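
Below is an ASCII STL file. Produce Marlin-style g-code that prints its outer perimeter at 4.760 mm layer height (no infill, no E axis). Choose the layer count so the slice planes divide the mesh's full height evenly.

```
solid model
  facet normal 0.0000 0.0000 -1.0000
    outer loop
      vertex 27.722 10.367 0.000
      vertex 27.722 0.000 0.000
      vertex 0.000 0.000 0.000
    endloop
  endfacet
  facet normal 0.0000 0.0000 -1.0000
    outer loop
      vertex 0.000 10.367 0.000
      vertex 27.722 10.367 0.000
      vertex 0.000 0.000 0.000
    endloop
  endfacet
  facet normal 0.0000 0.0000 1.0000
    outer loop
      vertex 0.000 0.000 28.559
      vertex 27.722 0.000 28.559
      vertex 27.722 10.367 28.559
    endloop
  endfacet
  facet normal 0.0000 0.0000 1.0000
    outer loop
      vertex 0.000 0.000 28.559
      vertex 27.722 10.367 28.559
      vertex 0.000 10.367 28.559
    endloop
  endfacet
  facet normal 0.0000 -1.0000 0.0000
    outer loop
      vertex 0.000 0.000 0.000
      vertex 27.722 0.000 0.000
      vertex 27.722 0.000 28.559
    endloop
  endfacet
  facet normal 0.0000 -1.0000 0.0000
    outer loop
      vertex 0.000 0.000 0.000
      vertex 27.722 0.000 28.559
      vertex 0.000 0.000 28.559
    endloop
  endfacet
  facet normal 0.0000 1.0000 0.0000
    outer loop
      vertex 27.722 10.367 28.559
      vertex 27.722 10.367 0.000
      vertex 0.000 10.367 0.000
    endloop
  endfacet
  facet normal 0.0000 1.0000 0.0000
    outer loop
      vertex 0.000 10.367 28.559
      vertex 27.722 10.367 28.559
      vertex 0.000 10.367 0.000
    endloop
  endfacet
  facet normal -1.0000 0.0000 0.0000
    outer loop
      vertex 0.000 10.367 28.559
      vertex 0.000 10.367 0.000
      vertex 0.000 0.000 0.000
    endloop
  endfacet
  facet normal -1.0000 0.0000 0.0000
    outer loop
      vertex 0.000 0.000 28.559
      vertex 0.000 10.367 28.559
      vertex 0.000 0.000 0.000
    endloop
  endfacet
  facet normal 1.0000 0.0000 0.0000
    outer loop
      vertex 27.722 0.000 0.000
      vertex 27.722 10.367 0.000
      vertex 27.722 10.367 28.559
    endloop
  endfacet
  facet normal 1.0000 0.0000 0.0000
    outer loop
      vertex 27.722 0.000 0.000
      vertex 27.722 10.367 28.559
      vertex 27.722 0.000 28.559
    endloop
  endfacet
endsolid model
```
; perimeter-only toolpath
G21 ; units = mm
G90 ; absolute positioning
G28 ; home
; layer 1
G0 Z4.760
G0 X0.000 Y0.000
G1 X27.722 Y0.000
G1 X27.722 Y10.367
G1 X0.000 Y10.367
G1 X0.000 Y0.000
; layer 2
G0 Z9.520
G0 X0.000 Y0.000
G1 X27.722 Y0.000
G1 X27.722 Y10.367
G1 X0.000 Y10.367
G1 X0.000 Y0.000
; layer 3
G0 Z14.280
G0 X0.000 Y0.000
G1 X27.722 Y0.000
G1 X27.722 Y10.367
G1 X0.000 Y10.367
G1 X0.000 Y0.000
; layer 4
G0 Z19.039
G0 X0.000 Y0.000
G1 X27.722 Y0.000
G1 X27.722 Y10.367
G1 X0.000 Y10.367
G1 X0.000 Y0.000
; layer 5
G0 Z23.799
G0 X0.000 Y0.000
G1 X27.722 Y0.000
G1 X27.722 Y10.367
G1 X0.000 Y10.367
G1 X0.000 Y0.000
; layer 6
G0 Z28.559
G0 X0.000 Y0.000
G1 X27.722 Y0.000
G1 X27.722 Y10.367
G1 X0.000 Y10.367
G1 X0.000 Y0.000
M2 ; end

The solid is a rectangular box, roughly 27.7 × 10.4 mm footprint and 28.6 mm tall. Slicing at Δz = 4.760 mm — 6 equal slices spanning the solid's height, so layer i sits at z = i·h/6 — gives 6 non-empty perimeters. Each is a 4-segment closed polygon; G0 lifts to the layer z and rapids to the start vertex, then G1 traces the edges.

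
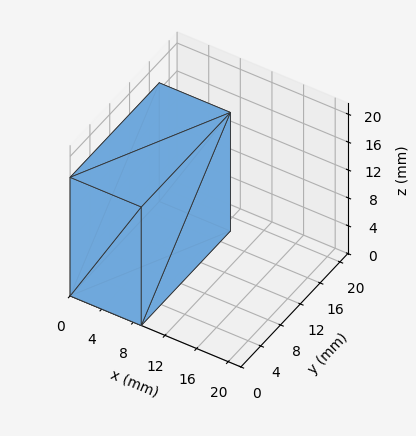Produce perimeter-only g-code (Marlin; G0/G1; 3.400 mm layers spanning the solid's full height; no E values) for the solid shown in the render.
Reading the render: the shape is a rectangular box, roughly 9 × 18 mm footprint and 17 mm tall (dimensions read to the nearest mm from the axis ticks). For the g-code, the solid's height is divided into equal slices at the stated Δz and each level perimeter traced with G1 moves after a G0 lift.

; perimeter-only toolpath
G21 ; units = mm
G90 ; absolute positioning
G28 ; home
; layer 1
G0 Z3.400
G0 X0.000 Y0.000
G1 X9.000 Y0.000
G1 X9.000 Y18.000
G1 X0.000 Y18.000
G1 X0.000 Y0.000
; layer 2
G0 Z6.800
G0 X0.000 Y0.000
G1 X9.000 Y0.000
G1 X9.000 Y18.000
G1 X0.000 Y18.000
G1 X0.000 Y0.000
; layer 3
G0 Z10.200
G0 X0.000 Y0.000
G1 X9.000 Y0.000
G1 X9.000 Y18.000
G1 X0.000 Y18.000
G1 X0.000 Y0.000
; layer 4
G0 Z13.600
G0 X0.000 Y0.000
G1 X9.000 Y0.000
G1 X9.000 Y18.000
G1 X0.000 Y18.000
G1 X0.000 Y0.000
; layer 5
G0 Z17.000
G0 X0.000 Y0.000
G1 X9.000 Y0.000
G1 X9.000 Y18.000
G1 X0.000 Y18.000
G1 X0.000 Y0.000
M2 ; end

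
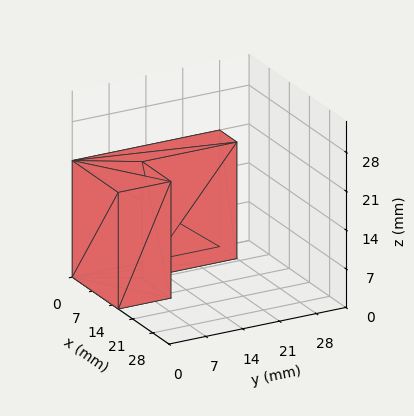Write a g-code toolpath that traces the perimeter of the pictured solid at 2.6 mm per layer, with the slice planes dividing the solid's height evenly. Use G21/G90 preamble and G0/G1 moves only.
Reading the render: the shape is an L-shaped prism: outer 16 × 28 mm, arm thicknesses ≈ 10 mm (horizontal) and 6 mm (vertical), extruded 21 mm in z (dimensions read to the nearest mm from the axis ticks). For the g-code, the solid's height is divided into equal slices at the stated Δz and each level perimeter traced with G1 moves after a G0 lift.

; perimeter-only toolpath
G21 ; units = mm
G90 ; absolute positioning
G28 ; home
; layer 1
G0 Z2.6
G0 X0.0 Y0.0
G1 X16.0 Y0.0
G1 X16.0 Y10.0
G1 X6.0 Y10.0
G1 X6.0 Y28.0
G1 X0.0 Y28.0
G1 X0.0 Y0.0
; layer 2
G0 Z5.2
G0 X0.0 Y0.0
G1 X16.0 Y0.0
G1 X16.0 Y10.0
G1 X6.0 Y10.0
G1 X6.0 Y28.0
G1 X0.0 Y28.0
G1 X0.0 Y0.0
; layer 3
G0 Z7.9
G0 X0.0 Y0.0
G1 X16.0 Y0.0
G1 X16.0 Y10.0
G1 X6.0 Y10.0
G1 X6.0 Y28.0
G1 X0.0 Y28.0
G1 X0.0 Y0.0
; layer 4
G0 Z10.5
G0 X0.0 Y0.0
G1 X16.0 Y0.0
G1 X16.0 Y10.0
G1 X6.0 Y10.0
G1 X6.0 Y28.0
G1 X0.0 Y28.0
G1 X0.0 Y0.0
; layer 5
G0 Z13.1
G0 X0.0 Y0.0
G1 X16.0 Y0.0
G1 X16.0 Y10.0
G1 X6.0 Y10.0
G1 X6.0 Y28.0
G1 X0.0 Y28.0
G1 X0.0 Y0.0
; layer 6
G0 Z15.8
G0 X0.0 Y0.0
G1 X16.0 Y0.0
G1 X16.0 Y10.0
G1 X6.0 Y10.0
G1 X6.0 Y28.0
G1 X0.0 Y28.0
G1 X0.0 Y0.0
; layer 7
G0 Z18.4
G0 X0.0 Y0.0
G1 X16.0 Y0.0
G1 X16.0 Y10.0
G1 X6.0 Y10.0
G1 X6.0 Y28.0
G1 X0.0 Y28.0
G1 X0.0 Y0.0
; layer 8
G0 Z21.0
G0 X0.0 Y0.0
G1 X16.0 Y0.0
G1 X16.0 Y10.0
G1 X6.0 Y10.0
G1 X6.0 Y28.0
G1 X0.0 Y28.0
G1 X0.0 Y0.0
M2 ; end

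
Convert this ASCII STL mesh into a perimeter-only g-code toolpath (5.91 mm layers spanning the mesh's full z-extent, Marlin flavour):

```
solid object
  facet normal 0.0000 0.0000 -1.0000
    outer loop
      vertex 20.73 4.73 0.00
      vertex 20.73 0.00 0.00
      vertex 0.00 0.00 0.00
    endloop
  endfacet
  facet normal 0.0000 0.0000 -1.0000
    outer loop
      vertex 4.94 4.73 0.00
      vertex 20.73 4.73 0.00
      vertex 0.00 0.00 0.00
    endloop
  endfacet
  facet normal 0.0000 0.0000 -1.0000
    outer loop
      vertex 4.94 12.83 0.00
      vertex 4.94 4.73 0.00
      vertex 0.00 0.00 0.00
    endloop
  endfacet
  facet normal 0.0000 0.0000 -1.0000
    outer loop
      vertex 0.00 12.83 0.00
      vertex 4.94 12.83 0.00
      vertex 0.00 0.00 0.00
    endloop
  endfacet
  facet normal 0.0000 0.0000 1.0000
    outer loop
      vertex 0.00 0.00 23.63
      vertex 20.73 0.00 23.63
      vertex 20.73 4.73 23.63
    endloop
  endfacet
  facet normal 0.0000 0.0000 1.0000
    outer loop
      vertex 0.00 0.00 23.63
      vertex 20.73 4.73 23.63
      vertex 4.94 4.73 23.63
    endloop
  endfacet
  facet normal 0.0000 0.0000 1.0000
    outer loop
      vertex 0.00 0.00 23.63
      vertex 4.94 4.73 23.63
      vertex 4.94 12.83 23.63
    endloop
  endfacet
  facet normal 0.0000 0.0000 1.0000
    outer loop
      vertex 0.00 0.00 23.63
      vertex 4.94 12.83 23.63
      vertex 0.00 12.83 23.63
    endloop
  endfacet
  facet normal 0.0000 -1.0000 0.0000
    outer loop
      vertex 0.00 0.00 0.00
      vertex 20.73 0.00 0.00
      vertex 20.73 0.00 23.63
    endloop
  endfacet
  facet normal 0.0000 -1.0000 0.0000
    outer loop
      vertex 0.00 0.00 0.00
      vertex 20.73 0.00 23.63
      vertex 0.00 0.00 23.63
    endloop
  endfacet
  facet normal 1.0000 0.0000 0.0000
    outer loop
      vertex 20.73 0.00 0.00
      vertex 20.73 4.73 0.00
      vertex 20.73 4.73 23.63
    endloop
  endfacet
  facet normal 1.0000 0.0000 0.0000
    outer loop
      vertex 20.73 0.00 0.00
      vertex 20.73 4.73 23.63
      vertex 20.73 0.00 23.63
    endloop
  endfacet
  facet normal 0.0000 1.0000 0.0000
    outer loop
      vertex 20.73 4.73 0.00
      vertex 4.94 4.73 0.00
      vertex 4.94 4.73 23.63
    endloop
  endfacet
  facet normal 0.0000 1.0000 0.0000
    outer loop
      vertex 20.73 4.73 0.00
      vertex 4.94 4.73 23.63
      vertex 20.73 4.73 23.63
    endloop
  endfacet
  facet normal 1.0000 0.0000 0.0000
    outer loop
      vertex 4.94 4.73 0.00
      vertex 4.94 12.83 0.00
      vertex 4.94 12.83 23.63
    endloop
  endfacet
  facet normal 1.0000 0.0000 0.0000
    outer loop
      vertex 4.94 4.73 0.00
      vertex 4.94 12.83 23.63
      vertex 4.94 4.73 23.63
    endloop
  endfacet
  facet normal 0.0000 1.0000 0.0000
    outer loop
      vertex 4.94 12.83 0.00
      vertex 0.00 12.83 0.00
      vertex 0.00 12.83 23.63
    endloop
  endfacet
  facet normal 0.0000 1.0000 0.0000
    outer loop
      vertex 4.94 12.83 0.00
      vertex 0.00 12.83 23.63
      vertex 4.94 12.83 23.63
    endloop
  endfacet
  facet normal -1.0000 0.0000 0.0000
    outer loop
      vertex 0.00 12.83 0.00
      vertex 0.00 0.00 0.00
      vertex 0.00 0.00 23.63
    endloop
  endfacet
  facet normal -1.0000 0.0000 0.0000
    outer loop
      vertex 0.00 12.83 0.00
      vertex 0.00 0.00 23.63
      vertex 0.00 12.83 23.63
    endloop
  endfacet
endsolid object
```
; perimeter-only toolpath
G21 ; units = mm
G90 ; absolute positioning
G28 ; home
; layer 1
G0 Z5.91
G0 X0.00 Y0.00
G1 X20.73 Y0.00
G1 X20.73 Y4.73
G1 X4.94 Y4.73
G1 X4.94 Y12.83
G1 X0.00 Y12.83
G1 X0.00 Y0.00
; layer 2
G0 Z11.81
G0 X0.00 Y0.00
G1 X20.73 Y0.00
G1 X20.73 Y4.73
G1 X4.94 Y4.73
G1 X4.94 Y12.83
G1 X0.00 Y12.83
G1 X0.00 Y0.00
; layer 3
G0 Z17.72
G0 X0.00 Y0.00
G1 X20.73 Y0.00
G1 X20.73 Y4.73
G1 X4.94 Y4.73
G1 X4.94 Y12.83
G1 X0.00 Y12.83
G1 X0.00 Y0.00
; layer 4
G0 Z23.63
G0 X0.00 Y0.00
G1 X20.73 Y0.00
G1 X20.73 Y4.73
G1 X4.94 Y4.73
G1 X4.94 Y12.83
G1 X0.00 Y12.83
G1 X0.00 Y0.00
M2 ; end

The solid is an L-shaped prism: outer 20.7 × 12.8 mm, arm thicknesses ≈ 4.73 mm (horizontal) and 4.94 mm (vertical), extruded 23.6 mm in z. Slicing at Δz = 5.91 mm — 4 equal slices spanning the solid's height, so layer i sits at z = i·h/4 — gives 4 non-empty perimeters. Each is a 6-segment closed polygon; G0 lifts to the layer z and rapids to the start vertex, then G1 traces the edges.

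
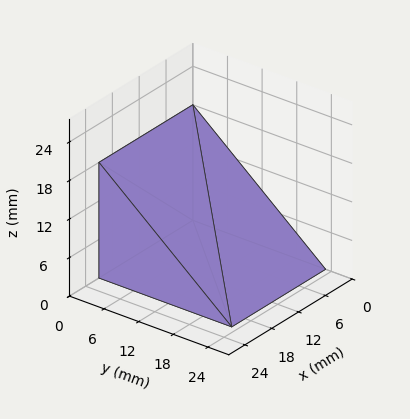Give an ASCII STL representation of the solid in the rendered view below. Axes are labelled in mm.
Reading the render: the shape is a wedge (ramp): 21 × 23 mm base, rising to 18 mm along the y=0 edge and sloping linearly to z=0 at y=23 (dimensions read to the nearest mm from the axis ticks). For the STL, each face is triangulated and given an outward normal.

solid part
  facet normal 0.0000 0.0000 -1.0000
    outer loop
      vertex 21.0 23.0 0.0
      vertex 21.0 0.0 0.0
      vertex 0.0 0.0 0.0
    endloop
  endfacet
  facet normal 0.0000 0.0000 -1.0000
    outer loop
      vertex 0.0 23.0 0.0
      vertex 21.0 23.0 0.0
      vertex 0.0 0.0 0.0
    endloop
  endfacet
  facet normal 0.0000 -1.0000 0.0000
    outer loop
      vertex 0.0 0.0 0.0
      vertex 21.0 0.0 0.0
      vertex 21.0 0.0 18.0
    endloop
  endfacet
  facet normal 0.0000 -1.0000 0.0000
    outer loop
      vertex 0.0 0.0 0.0
      vertex 21.0 0.0 18.0
      vertex 0.0 0.0 18.0
    endloop
  endfacet
  facet normal 0.0000 0.6163 0.7875
    outer loop
      vertex 0.0 0.0 18.0
      vertex 21.0 0.0 18.0
      vertex 21.0 23.0 0.0
    endloop
  endfacet
  facet normal 0.0000 0.6163 0.7875
    outer loop
      vertex 0.0 0.0 18.0
      vertex 21.0 23.0 0.0
      vertex 0.0 23.0 0.0
    endloop
  endfacet
  facet normal -1.0000 0.0000 0.0000
    outer loop
      vertex 0.0 0.0 18.0
      vertex 0.0 23.0 0.0
      vertex 0.0 0.0 0.0
    endloop
  endfacet
  facet normal 1.0000 0.0000 0.0000
    outer loop
      vertex 21.0 0.0 0.0
      vertex 21.0 23.0 0.0
      vertex 21.0 0.0 18.0
    endloop
  endfacet
endsolid part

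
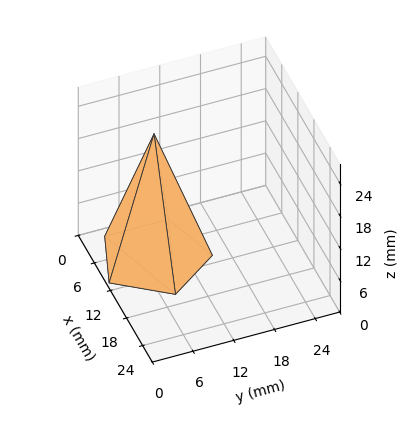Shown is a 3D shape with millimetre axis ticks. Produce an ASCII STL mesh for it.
Reading the render: the shape is a regular 5-sided pyramid, base circumscribed radius ≈ 8 mm, apex at z ≈ 23 mm (dimensions read to the nearest mm from the axis ticks). For the STL, each face is triangulated and given an outward normal.

solid part
  facet normal 0.0000 0.0000 -1.0000
    outer loop
      vertex 1.5 12.7 0.0
      vertex 10.5 15.6 0.0
      vertex 16.0 8.0 0.0
    endloop
  endfacet
  facet normal 0.0000 0.0000 -1.0000
    outer loop
      vertex 1.5 3.3 0.0
      vertex 1.5 12.7 0.0
      vertex 16.0 8.0 0.0
    endloop
  endfacet
  facet normal 0.0000 0.0000 -1.0000
    outer loop
      vertex 10.5 0.4 0.0
      vertex 1.5 3.3 0.0
      vertex 16.0 8.0 0.0
    endloop
  endfacet
  facet normal 0.7798 0.5643 0.2712
    outer loop
      vertex 16.0 8.0 0.0
      vertex 10.5 15.6 0.0
      vertex 8.0 8.0 23.0
    endloop
  endfacet
  facet normal -0.2952 0.9163 0.2707
    outer loop
      vertex 10.5 15.6 0.0
      vertex 1.5 12.7 0.0
      vertex 8.0 8.0 23.0
    endloop
  endfacet
  facet normal -0.9623 0.0000 0.2720
    outer loop
      vertex 1.5 12.7 0.0
      vertex 1.5 3.3 0.0
      vertex 8.0 8.0 23.0
    endloop
  endfacet
  facet normal -0.2952 -0.9163 0.2707
    outer loop
      vertex 1.5 3.3 0.0
      vertex 10.5 0.4 0.0
      vertex 8.0 8.0 23.0
    endloop
  endfacet
  facet normal 0.7798 -0.5643 0.2712
    outer loop
      vertex 10.5 0.4 0.0
      vertex 16.0 8.0 0.0
      vertex 8.0 8.0 23.0
    endloop
  endfacet
endsolid part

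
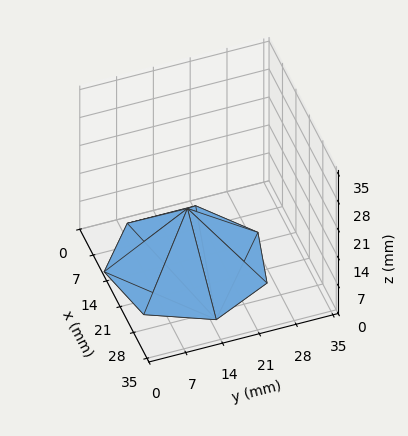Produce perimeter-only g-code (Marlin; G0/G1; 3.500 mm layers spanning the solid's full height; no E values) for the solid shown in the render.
Reading the render: the shape is a regular 7-sided pyramid, base circumscribed radius ≈ 15 mm, apex at z ≈ 14 mm (dimensions read to the nearest mm from the axis ticks). For the g-code, the solid's height is divided into equal slices at the stated Δz and each level perimeter traced with G1 moves after a G0 lift.

; perimeter-only toolpath
G21 ; units = mm
G90 ; absolute positioning
G28 ; home
; layer 1
G0 Z3.500
G0 X26.250 Y15.000
G1 X22.014 Y23.795
G1 X12.497 Y25.968
G1 X4.864 Y19.881
G1 X4.864 Y10.119
G1 X12.497 Y4.032
G1 X22.014 Y6.205
G1 X26.250 Y15.000
; layer 2
G0 Z7.000
G0 X22.500 Y15.000
G1 X19.676 Y20.864
G1 X13.331 Y22.312
G1 X8.242 Y18.254
G1 X8.242 Y11.746
G1 X13.331 Y7.688
G1 X19.676 Y9.136
G1 X22.500 Y15.000
; layer 3
G0 Z10.500
G0 X18.750 Y15.000
G1 X17.338 Y17.932
G1 X14.165 Y18.656
G1 X11.621 Y16.627
G1 X11.621 Y13.373
G1 X14.165 Y11.344
G1 X17.338 Y12.068
G1 X18.750 Y15.000
M2 ; end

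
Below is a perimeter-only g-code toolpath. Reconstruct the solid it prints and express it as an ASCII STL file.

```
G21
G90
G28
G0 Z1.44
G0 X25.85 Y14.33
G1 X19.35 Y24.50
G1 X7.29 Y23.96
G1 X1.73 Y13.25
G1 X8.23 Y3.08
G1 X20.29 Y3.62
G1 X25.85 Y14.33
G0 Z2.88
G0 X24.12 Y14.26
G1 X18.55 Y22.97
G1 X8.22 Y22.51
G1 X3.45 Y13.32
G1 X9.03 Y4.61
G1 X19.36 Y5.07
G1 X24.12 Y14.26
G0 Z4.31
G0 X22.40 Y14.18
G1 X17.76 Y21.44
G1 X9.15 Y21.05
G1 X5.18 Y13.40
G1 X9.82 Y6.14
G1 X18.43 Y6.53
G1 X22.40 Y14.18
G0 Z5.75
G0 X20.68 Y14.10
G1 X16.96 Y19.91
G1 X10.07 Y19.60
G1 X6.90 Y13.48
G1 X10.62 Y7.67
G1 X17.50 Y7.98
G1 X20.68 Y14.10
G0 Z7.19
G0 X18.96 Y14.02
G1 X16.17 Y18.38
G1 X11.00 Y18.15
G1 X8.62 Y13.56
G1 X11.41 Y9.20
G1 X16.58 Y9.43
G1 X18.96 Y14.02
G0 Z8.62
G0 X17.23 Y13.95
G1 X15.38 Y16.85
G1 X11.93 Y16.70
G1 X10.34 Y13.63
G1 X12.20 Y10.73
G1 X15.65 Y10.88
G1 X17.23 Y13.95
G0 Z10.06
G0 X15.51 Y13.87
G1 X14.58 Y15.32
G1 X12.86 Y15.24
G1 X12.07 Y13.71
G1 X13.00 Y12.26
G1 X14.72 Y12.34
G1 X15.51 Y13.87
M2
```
solid part
  facet normal 0.0000 0.0000 -1.0000
    outer loop
      vertex 6.36 25.41 0.00
      vertex 20.14 26.03 0.00
      vertex 27.57 14.41 0.00
    endloop
  endfacet
  facet normal 0.0000 0.0000 -1.0000
    outer loop
      vertex 0.01 13.17 0.00
      vertex 6.36 25.41 0.00
      vertex 27.57 14.41 0.00
    endloop
  endfacet
  facet normal 0.0000 0.0000 -1.0000
    outer loop
      vertex 7.44 1.55 0.00
      vertex 0.01 13.17 0.00
      vertex 27.57 14.41 0.00
    endloop
  endfacet
  facet normal 0.0000 0.0000 -1.0000
    outer loop
      vertex 21.22 2.17 0.00
      vertex 7.44 1.55 0.00
      vertex 27.57 14.41 0.00
    endloop
  endfacet
  facet normal 0.5844 0.3736 0.7204
    outer loop
      vertex 27.57 14.41 0.00
      vertex 20.14 26.03 0.00
      vertex 13.79 13.79 11.50
    endloop
  endfacet
  facet normal -0.0312 0.6929 0.7203
    outer loop
      vertex 20.14 26.03 0.00
      vertex 6.36 25.41 0.00
      vertex 13.79 13.79 11.50
    endloop
  endfacet
  facet normal -0.6156 0.3194 0.7204
    outer loop
      vertex 6.36 25.41 0.00
      vertex 0.01 13.17 0.00
      vertex 13.79 13.79 11.50
    endloop
  endfacet
  facet normal -0.5844 -0.3736 0.7204
    outer loop
      vertex 0.01 13.17 0.00
      vertex 7.44 1.55 0.00
      vertex 13.79 13.79 11.50
    endloop
  endfacet
  facet normal 0.0312 -0.6929 0.7203
    outer loop
      vertex 7.44 1.55 0.00
      vertex 21.22 2.17 0.00
      vertex 13.79 13.79 11.50
    endloop
  endfacet
  facet normal 0.6156 -0.3194 0.7204
    outer loop
      vertex 21.22 2.17 0.00
      vertex 27.57 14.41 0.00
      vertex 13.79 13.79 11.50
    endloop
  endfacet
endsolid part

The G0 Z moves step by Δz≈1.44 mm. The G1 loops shrink linearly with z, so the solid tapers from its base footprint up to z≈11.5. Closing with a flat bottom cap and the tapered top and triangulating gives 10 facets — a regular 6-sided pyramid, base circumscribed radius ≈ 13.8 mm, apex at z ≈ 11.5 mm.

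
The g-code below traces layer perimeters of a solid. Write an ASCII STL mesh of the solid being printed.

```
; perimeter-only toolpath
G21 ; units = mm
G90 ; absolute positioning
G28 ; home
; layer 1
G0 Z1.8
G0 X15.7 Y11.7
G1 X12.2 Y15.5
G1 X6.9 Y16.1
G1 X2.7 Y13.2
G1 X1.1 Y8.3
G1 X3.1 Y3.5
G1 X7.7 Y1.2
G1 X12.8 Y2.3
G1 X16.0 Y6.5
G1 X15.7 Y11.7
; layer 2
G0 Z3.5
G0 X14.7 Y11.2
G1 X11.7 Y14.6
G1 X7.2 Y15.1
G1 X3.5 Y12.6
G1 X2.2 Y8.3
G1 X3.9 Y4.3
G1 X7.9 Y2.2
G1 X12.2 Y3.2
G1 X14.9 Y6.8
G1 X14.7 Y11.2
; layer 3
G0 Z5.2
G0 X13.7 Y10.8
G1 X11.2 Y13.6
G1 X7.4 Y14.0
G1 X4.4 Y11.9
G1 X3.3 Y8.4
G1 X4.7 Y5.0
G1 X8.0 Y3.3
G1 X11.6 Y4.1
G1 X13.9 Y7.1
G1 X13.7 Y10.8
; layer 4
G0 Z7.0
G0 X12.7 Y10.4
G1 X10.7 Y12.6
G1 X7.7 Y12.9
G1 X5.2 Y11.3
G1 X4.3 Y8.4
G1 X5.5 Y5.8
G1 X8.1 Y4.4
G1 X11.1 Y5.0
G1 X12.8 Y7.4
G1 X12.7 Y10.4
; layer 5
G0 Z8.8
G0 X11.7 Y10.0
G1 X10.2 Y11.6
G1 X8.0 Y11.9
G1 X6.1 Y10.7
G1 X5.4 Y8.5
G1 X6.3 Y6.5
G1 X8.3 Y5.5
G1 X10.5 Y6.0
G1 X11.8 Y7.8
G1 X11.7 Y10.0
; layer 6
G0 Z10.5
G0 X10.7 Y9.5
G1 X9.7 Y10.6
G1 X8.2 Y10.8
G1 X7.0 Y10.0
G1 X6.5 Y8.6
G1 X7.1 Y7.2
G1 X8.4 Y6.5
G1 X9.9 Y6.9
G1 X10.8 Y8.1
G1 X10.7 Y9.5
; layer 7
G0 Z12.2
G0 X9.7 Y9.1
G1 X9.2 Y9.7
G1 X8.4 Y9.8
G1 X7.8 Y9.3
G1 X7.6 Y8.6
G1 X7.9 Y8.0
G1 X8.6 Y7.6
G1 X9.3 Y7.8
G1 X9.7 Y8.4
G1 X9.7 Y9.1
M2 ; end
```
solid part
  facet normal 0.0000 0.0000 -1.0000
    outer loop
      vertex 6.7 17.2 0.0
      vertex 12.7 16.5 0.0
      vertex 16.7 12.1 0.0
    endloop
  endfacet
  facet normal 0.0000 0.0000 -1.0000
    outer loop
      vertex 1.8 13.9 0.0
      vertex 6.7 17.2 0.0
      vertex 16.7 12.1 0.0
    endloop
  endfacet
  facet normal 0.0000 0.0000 -1.0000
    outer loop
      vertex 0.0 8.2 0.0
      vertex 1.8 13.9 0.0
      vertex 16.7 12.1 0.0
    endloop
  endfacet
  facet normal 0.0000 0.0000 -1.0000
    outer loop
      vertex 2.3 2.8 0.0
      vertex 0.0 8.2 0.0
      vertex 16.7 12.1 0.0
    endloop
  endfacet
  facet normal 0.0000 0.0000 -1.0000
    outer loop
      vertex 7.6 0.1 0.0
      vertex 2.3 2.8 0.0
      vertex 16.7 12.1 0.0
    endloop
  endfacet
  facet normal 0.0000 0.0000 -1.0000
    outer loop
      vertex 13.4 1.4 0.0
      vertex 7.6 0.1 0.0
      vertex 16.7 12.1 0.0
    endloop
  endfacet
  facet normal 0.0000 0.0000 -1.0000
    outer loop
      vertex 17.0 6.2 0.0
      vertex 13.4 1.4 0.0
      vertex 16.7 12.1 0.0
    endloop
  endfacet
  facet normal 0.6384 0.5803 0.5057
    outer loop
      vertex 16.7 12.1 0.0
      vertex 12.7 16.5 0.0
      vertex 8.7 8.7 14.0
    endloop
  endfacet
  facet normal 0.1000 0.8568 0.5059
    outer loop
      vertex 12.7 16.5 0.0
      vertex 6.7 17.2 0.0
      vertex 8.7 8.7 14.0
    endloop
  endfacet
  facet normal -0.4825 0.7164 0.5039
    outer loop
      vertex 6.7 17.2 0.0
      vertex 1.8 13.9 0.0
      vertex 8.7 8.7 14.0
    endloop
  endfacet
  facet normal -0.8242 0.2603 0.5029
    outer loop
      vertex 1.8 13.9 0.0
      vertex 0.0 8.2 0.0
      vertex 8.7 8.7 14.0
    endloop
  endfacet
  facet normal -0.7939 -0.3381 0.5054
    outer loop
      vertex 0.0 8.2 0.0
      vertex 2.3 2.8 0.0
      vertex 8.7 8.7 14.0
    endloop
  endfacet
  facet normal -0.3921 -0.7698 0.5037
    outer loop
      vertex 2.3 2.8 0.0
      vertex 7.6 0.1 0.0
      vertex 8.7 8.7 14.0
    endloop
  endfacet
  facet normal 0.1890 -0.8433 0.5032
    outer loop
      vertex 7.6 0.1 0.0
      vertex 13.4 1.4 0.0
      vertex 8.7 8.7 14.0
    endloop
  endfacet
  facet normal 0.6916 -0.5187 0.5026
    outer loop
      vertex 13.4 1.4 0.0
      vertex 17.0 6.2 0.0
      vertex 8.7 8.7 14.0
    endloop
  endfacet
  facet normal 0.8628 0.0439 0.5037
    outer loop
      vertex 17.0 6.2 0.0
      vertex 16.7 12.1 0.0
      vertex 8.7 8.7 14.0
    endloop
  endfacet
endsolid part

The G0 Z moves step by Δz≈1.8 mm. The G1 loops shrink linearly with z, so the solid tapers from its base footprint up to z≈14. Closing with a flat bottom cap and the tapered top and triangulating gives 16 facets — a regular 9-sided pyramid, base circumscribed radius ≈ 8.7 mm, apex at z ≈ 14 mm.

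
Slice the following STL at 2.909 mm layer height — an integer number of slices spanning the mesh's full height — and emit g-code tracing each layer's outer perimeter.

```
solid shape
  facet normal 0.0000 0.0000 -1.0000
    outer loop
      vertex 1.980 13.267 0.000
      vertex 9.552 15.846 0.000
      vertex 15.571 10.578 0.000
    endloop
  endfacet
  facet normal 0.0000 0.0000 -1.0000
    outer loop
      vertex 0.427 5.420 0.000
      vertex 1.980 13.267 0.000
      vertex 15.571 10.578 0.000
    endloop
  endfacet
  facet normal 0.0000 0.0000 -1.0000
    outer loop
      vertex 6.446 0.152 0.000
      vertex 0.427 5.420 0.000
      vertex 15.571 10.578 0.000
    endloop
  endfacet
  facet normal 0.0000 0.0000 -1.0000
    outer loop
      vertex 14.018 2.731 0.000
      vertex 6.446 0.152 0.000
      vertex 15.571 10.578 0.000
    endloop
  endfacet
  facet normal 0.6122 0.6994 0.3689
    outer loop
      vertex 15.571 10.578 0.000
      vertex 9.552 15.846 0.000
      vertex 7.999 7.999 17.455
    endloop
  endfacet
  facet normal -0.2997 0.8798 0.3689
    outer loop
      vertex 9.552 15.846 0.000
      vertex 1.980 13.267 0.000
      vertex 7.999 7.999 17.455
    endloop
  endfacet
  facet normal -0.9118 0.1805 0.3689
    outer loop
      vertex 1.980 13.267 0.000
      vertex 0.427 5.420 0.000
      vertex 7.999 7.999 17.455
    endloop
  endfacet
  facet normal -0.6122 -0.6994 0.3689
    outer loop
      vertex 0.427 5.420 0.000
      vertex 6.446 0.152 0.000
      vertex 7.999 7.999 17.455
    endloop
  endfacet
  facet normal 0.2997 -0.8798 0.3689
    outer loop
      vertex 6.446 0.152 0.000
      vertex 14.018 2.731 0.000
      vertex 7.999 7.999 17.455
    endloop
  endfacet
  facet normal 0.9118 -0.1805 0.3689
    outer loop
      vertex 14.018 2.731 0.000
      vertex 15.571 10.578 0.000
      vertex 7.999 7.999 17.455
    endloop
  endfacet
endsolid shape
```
; perimeter-only toolpath
G21 ; units = mm
G90 ; absolute positioning
G28 ; home
; layer 1
G0 Z2.909
G0 X14.309 Y10.148
G1 X9.293 Y14.538
G1 X2.983 Y12.389
G1 X1.689 Y5.850
G1 X6.705 Y1.460
G1 X13.015 Y3.609
G1 X14.309 Y10.148
; layer 2
G0 Z5.818
G0 X13.047 Y9.718
G1 X9.034 Y13.230
G1 X3.986 Y11.511
G1 X2.951 Y6.280
G1 X6.964 Y2.768
G1 X12.012 Y4.487
G1 X13.047 Y9.718
; layer 3
G0 Z8.727
G0 X11.785 Y9.288
G1 X8.775 Y11.922
G1 X4.989 Y10.633
G1 X4.213 Y6.710
G1 X7.223 Y4.075
G1 X11.008 Y5.365
G1 X11.785 Y9.288
; layer 4
G0 Z11.637
G0 X10.523 Y8.859
G1 X8.517 Y10.615
G1 X5.993 Y9.755
G1 X5.475 Y7.139
G1 X7.481 Y5.383
G1 X10.005 Y6.243
G1 X10.523 Y8.859
; layer 5
G0 Z14.546
G0 X9.261 Y8.429
G1 X8.258 Y9.307
G1 X6.996 Y8.877
G1 X6.737 Y7.569
G1 X7.740 Y6.691
G1 X9.002 Y7.121
G1 X9.261 Y8.429
M2 ; end

The solid is a regular 6-sided pyramid, base circumscribed radius ≈ 8 mm, apex at z ≈ 17.5 mm. Slicing at Δz = 2.909 mm — 6 equal slices spanning the solid's height, so layer i sits at z = i·h/6 — gives 5 non-empty perimeters. Each is a 6-segment closed polygon; G0 lifts to the layer z and rapids to the start vertex, then G1 traces the edges. The cross-section shrinks linearly with z (the slice at the apex is degenerate and omitted).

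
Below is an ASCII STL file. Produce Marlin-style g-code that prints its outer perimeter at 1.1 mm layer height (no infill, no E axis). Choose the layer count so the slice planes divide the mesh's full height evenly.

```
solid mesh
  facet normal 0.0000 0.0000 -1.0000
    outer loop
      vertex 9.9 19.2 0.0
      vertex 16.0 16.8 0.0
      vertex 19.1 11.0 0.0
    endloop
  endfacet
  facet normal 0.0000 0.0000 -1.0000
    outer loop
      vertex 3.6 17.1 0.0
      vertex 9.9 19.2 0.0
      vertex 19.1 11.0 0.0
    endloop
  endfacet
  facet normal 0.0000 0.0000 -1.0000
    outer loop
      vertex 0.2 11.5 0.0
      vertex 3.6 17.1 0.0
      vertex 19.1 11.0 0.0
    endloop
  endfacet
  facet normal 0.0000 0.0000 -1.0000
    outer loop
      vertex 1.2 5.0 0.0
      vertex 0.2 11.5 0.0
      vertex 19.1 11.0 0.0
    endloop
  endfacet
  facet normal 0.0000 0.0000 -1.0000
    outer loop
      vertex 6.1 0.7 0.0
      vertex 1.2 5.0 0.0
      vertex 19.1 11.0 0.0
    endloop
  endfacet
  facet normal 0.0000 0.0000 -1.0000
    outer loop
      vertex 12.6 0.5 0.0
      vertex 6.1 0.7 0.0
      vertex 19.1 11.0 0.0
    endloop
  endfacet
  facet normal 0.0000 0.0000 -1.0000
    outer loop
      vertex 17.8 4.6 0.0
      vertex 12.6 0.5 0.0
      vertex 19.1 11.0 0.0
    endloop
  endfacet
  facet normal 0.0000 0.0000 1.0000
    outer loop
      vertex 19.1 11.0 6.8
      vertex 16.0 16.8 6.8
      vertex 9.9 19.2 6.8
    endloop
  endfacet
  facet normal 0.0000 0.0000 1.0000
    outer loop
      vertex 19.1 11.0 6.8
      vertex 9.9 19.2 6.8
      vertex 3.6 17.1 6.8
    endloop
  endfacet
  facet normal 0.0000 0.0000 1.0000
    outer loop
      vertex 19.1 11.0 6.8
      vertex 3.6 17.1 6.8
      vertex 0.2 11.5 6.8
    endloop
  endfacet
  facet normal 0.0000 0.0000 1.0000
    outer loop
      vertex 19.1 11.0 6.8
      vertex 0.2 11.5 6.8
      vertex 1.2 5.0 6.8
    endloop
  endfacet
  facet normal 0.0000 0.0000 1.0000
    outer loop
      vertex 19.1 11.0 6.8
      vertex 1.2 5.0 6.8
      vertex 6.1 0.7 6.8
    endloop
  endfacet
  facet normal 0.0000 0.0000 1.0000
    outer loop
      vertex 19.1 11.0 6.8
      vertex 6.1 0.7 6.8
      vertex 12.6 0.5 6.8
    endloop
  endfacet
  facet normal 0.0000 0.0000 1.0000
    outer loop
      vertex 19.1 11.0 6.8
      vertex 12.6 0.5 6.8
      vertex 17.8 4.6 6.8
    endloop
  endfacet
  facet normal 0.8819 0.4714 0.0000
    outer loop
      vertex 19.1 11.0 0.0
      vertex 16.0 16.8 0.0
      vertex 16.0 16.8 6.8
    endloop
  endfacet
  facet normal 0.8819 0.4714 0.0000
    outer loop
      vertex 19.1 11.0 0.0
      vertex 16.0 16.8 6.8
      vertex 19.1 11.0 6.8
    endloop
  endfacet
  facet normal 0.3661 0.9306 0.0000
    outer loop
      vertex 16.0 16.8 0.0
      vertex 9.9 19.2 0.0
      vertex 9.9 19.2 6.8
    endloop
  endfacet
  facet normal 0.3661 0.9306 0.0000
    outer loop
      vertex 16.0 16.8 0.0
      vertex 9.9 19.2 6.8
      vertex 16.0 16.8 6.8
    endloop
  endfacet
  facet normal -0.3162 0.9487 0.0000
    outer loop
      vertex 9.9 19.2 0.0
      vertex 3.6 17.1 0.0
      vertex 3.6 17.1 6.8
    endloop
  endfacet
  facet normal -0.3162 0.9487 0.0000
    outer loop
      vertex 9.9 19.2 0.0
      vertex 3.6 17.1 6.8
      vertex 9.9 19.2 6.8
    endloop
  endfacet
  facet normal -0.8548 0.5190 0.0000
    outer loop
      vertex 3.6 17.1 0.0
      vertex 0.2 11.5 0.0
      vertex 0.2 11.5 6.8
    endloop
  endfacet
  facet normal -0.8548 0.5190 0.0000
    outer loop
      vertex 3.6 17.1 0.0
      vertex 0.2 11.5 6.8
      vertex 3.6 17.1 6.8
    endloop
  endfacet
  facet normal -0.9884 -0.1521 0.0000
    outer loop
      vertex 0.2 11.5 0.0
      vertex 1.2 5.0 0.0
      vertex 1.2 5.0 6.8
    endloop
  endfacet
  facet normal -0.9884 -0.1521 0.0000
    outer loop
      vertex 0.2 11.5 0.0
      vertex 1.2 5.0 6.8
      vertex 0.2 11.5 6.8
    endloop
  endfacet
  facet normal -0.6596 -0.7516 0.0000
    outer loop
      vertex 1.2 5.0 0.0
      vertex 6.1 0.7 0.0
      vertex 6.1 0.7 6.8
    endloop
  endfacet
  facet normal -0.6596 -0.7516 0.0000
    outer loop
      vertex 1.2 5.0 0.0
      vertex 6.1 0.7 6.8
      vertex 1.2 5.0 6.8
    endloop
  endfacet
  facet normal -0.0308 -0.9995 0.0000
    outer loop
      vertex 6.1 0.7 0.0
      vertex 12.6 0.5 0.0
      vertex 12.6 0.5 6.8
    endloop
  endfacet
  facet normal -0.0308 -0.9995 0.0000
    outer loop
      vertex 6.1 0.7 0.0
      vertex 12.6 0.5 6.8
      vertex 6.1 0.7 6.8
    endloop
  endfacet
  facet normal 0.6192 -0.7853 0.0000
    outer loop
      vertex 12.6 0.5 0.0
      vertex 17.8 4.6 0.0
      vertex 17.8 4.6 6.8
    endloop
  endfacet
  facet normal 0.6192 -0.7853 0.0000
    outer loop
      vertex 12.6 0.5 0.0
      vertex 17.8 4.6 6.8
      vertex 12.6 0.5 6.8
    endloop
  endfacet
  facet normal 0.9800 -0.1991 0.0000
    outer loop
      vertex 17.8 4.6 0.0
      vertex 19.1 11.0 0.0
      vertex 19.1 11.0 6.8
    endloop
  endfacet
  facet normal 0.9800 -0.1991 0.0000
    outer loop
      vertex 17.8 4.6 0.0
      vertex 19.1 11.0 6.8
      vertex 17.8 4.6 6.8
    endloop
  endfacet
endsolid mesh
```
; perimeter-only toolpath
G21 ; units = mm
G90 ; absolute positioning
G28 ; home
; layer 1
G0 Z1.1
G0 X19.1 Y11.0
G1 X16.0 Y16.8
G1 X9.9 Y19.2
G1 X3.6 Y17.1
G1 X0.2 Y11.5
G1 X1.2 Y5.0
G1 X6.1 Y0.7
G1 X12.6 Y0.5
G1 X17.8 Y4.6
G1 X19.1 Y11.0
; layer 2
G0 Z2.3
G0 X19.1 Y11.0
G1 X16.0 Y16.8
G1 X9.9 Y19.2
G1 X3.6 Y17.1
G1 X0.2 Y11.5
G1 X1.2 Y5.0
G1 X6.1 Y0.7
G1 X12.6 Y0.5
G1 X17.8 Y4.6
G1 X19.1 Y11.0
; layer 3
G0 Z3.4
G0 X19.1 Y11.0
G1 X16.0 Y16.8
G1 X9.9 Y19.2
G1 X3.6 Y17.1
G1 X0.2 Y11.5
G1 X1.2 Y5.0
G1 X6.1 Y0.7
G1 X12.6 Y0.5
G1 X17.8 Y4.6
G1 X19.1 Y11.0
; layer 4
G0 Z4.5
G0 X19.1 Y11.0
G1 X16.0 Y16.8
G1 X9.9 Y19.2
G1 X3.6 Y17.1
G1 X0.2 Y11.5
G1 X1.2 Y5.0
G1 X6.1 Y0.7
G1 X12.6 Y0.5
G1 X17.8 Y4.6
G1 X19.1 Y11.0
; layer 5
G0 Z5.7
G0 X19.1 Y11.0
G1 X16.0 Y16.8
G1 X9.9 Y19.2
G1 X3.6 Y17.1
G1 X0.2 Y11.5
G1 X1.2 Y5.0
G1 X6.1 Y0.7
G1 X12.6 Y0.5
G1 X17.8 Y4.6
G1 X19.1 Y11.0
; layer 6
G0 Z6.8
G0 X19.1 Y11.0
G1 X16.0 Y16.8
G1 X9.9 Y19.2
G1 X3.6 Y17.1
G1 X0.2 Y11.5
G1 X1.2 Y5.0
G1 X6.1 Y0.7
G1 X12.6 Y0.5
G1 X17.8 Y4.6
G1 X19.1 Y11.0
M2 ; end

The solid is a regular 9-sided prism (a cylinder approximated with 9 flat sides), circumscribed radius ≈ 9.6 mm, height ≈ 6.8 mm. Slicing at Δz = 1.1 mm — 6 equal slices spanning the solid's height, so layer i sits at z = i·h/6 — gives 6 non-empty perimeters. Each is a 9-segment closed polygon; G0 lifts to the layer z and rapids to the start vertex, then G1 traces the edges.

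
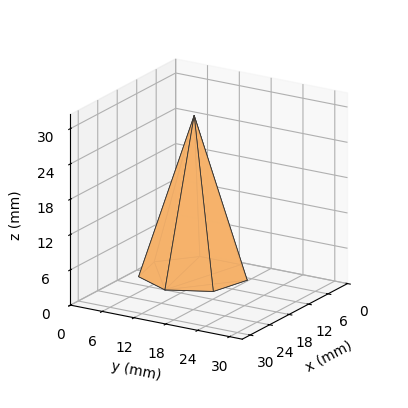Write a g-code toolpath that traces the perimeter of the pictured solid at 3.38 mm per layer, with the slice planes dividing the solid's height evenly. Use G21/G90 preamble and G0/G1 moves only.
Reading the render: the shape is a regular 7-sided pyramid, base circumscribed radius ≈ 9 mm, apex at z ≈ 27 mm (dimensions read to the nearest mm from the axis ticks). For the g-code, the solid's height is divided into equal slices at the stated Δz and each level perimeter traced with G1 moves after a G0 lift.

; perimeter-only toolpath
G21 ; units = mm
G90 ; absolute positioning
G28 ; home
; layer 1
G0 Z3.38
G0 X16.88 Y9.00
G1 X13.91 Y15.16
G1 X7.25 Y16.67
G1 X1.90 Y12.41
G1 X1.90 Y5.59
G1 X7.25 Y1.33
G1 X13.91 Y2.84
G1 X16.88 Y9.00
; layer 2
G0 Z6.75
G0 X15.75 Y9.00
G1 X13.21 Y14.28
G1 X7.50 Y15.58
G1 X2.92 Y11.93
G1 X2.92 Y6.07
G1 X7.50 Y2.42
G1 X13.21 Y3.72
G1 X15.75 Y9.00
; layer 3
G0 Z10.12
G0 X14.62 Y9.00
G1 X12.51 Y13.40
G1 X7.75 Y14.48
G1 X3.93 Y11.44
G1 X3.93 Y6.56
G1 X7.75 Y3.52
G1 X12.51 Y4.60
G1 X14.62 Y9.00
; layer 4
G0 Z13.50
G0 X13.50 Y9.00
G1 X11.80 Y12.52
G1 X8.00 Y13.38
G1 X4.95 Y10.95
G1 X4.95 Y7.05
G1 X8.00 Y4.62
G1 X11.80 Y5.48
G1 X13.50 Y9.00
; layer 5
G0 Z16.88
G0 X12.38 Y9.00
G1 X11.10 Y11.64
G1 X8.25 Y12.29
G1 X5.96 Y10.46
G1 X5.96 Y7.54
G1 X8.25 Y5.71
G1 X11.10 Y6.36
G1 X12.38 Y9.00
; layer 6
G0 Z20.25
G0 X11.25 Y9.00
G1 X10.40 Y10.76
G1 X8.50 Y11.19
G1 X6.97 Y9.97
G1 X6.97 Y8.03
G1 X8.50 Y6.81
G1 X10.40 Y7.24
G1 X11.25 Y9.00
; layer 7
G0 Z23.62
G0 X10.12 Y9.00
G1 X9.70 Y9.88
G1 X8.75 Y10.10
G1 X7.99 Y9.49
G1 X7.99 Y8.51
G1 X8.75 Y7.90
G1 X9.70 Y8.12
G1 X10.12 Y9.00
M2 ; end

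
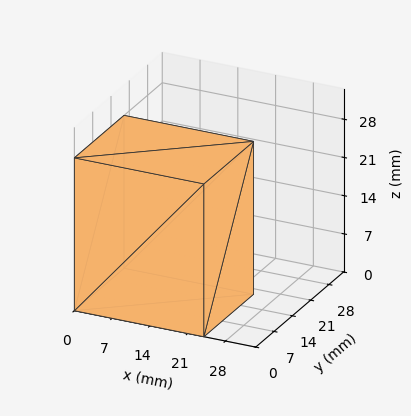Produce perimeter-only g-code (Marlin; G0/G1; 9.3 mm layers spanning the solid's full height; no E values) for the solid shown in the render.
Reading the render: the shape is a rectangular box, roughly 24 × 19 mm footprint and 28 mm tall (dimensions read to the nearest mm from the axis ticks). For the g-code, the solid's height is divided into equal slices at the stated Δz and each level perimeter traced with G1 moves after a G0 lift.

; perimeter-only toolpath
G21 ; units = mm
G90 ; absolute positioning
G28 ; home
; layer 1
G0 Z9.3
G0 X0.0 Y0.0
G1 X24.0 Y0.0
G1 X24.0 Y19.0
G1 X0.0 Y19.0
G1 X0.0 Y0.0
; layer 2
G0 Z18.7
G0 X0.0 Y0.0
G1 X24.0 Y0.0
G1 X24.0 Y19.0
G1 X0.0 Y19.0
G1 X0.0 Y0.0
; layer 3
G0 Z28.0
G0 X0.0 Y0.0
G1 X24.0 Y0.0
G1 X24.0 Y19.0
G1 X0.0 Y19.0
G1 X0.0 Y0.0
M2 ; end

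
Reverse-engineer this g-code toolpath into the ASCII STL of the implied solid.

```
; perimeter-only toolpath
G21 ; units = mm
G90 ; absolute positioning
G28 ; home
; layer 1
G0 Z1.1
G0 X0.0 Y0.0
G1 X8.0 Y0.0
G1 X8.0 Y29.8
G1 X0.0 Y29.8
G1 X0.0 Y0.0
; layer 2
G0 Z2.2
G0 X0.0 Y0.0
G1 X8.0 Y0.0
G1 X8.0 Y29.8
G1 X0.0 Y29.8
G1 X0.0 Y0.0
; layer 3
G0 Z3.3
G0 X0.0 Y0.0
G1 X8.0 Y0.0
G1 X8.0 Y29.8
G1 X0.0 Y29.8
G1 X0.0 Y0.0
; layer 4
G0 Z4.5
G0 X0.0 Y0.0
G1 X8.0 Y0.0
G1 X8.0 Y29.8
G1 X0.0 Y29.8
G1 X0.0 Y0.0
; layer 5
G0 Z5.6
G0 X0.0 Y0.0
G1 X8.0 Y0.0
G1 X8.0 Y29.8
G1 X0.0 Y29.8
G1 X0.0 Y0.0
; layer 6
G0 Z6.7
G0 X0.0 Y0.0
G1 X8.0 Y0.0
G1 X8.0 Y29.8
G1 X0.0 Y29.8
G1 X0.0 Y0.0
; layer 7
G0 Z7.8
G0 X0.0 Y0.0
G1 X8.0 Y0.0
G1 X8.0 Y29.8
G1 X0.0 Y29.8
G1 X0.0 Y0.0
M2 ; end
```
solid part
  facet normal 0.0000 0.0000 -1.0000
    outer loop
      vertex 8.0 29.8 0.0
      vertex 8.0 0.0 0.0
      vertex 0.0 0.0 0.0
    endloop
  endfacet
  facet normal 0.0000 0.0000 -1.0000
    outer loop
      vertex 0.0 29.8 0.0
      vertex 8.0 29.8 0.0
      vertex 0.0 0.0 0.0
    endloop
  endfacet
  facet normal 0.0000 0.0000 1.0000
    outer loop
      vertex 0.0 0.0 7.8
      vertex 8.0 0.0 7.8
      vertex 8.0 29.8 7.8
    endloop
  endfacet
  facet normal 0.0000 0.0000 1.0000
    outer loop
      vertex 0.0 0.0 7.8
      vertex 8.0 29.8 7.8
      vertex 0.0 29.8 7.8
    endloop
  endfacet
  facet normal 0.0000 -1.0000 0.0000
    outer loop
      vertex 0.0 0.0 0.0
      vertex 8.0 0.0 0.0
      vertex 8.0 0.0 7.8
    endloop
  endfacet
  facet normal 0.0000 -1.0000 0.0000
    outer loop
      vertex 0.0 0.0 0.0
      vertex 8.0 0.0 7.8
      vertex 0.0 0.0 7.8
    endloop
  endfacet
  facet normal 0.0000 1.0000 0.0000
    outer loop
      vertex 8.0 29.8 7.8
      vertex 8.0 29.8 0.0
      vertex 0.0 29.8 0.0
    endloop
  endfacet
  facet normal 0.0000 1.0000 0.0000
    outer loop
      vertex 0.0 29.8 7.8
      vertex 8.0 29.8 7.8
      vertex 0.0 29.8 0.0
    endloop
  endfacet
  facet normal -1.0000 0.0000 0.0000
    outer loop
      vertex 0.0 29.8 7.8
      vertex 0.0 29.8 0.0
      vertex 0.0 0.0 0.0
    endloop
  endfacet
  facet normal -1.0000 0.0000 0.0000
    outer loop
      vertex 0.0 0.0 7.8
      vertex 0.0 29.8 7.8
      vertex 0.0 0.0 0.0
    endloop
  endfacet
  facet normal 1.0000 0.0000 0.0000
    outer loop
      vertex 8.0 0.0 0.0
      vertex 8.0 29.8 0.0
      vertex 8.0 29.8 7.8
    endloop
  endfacet
  facet normal 1.0000 0.0000 0.0000
    outer loop
      vertex 8.0 0.0 0.0
      vertex 8.0 29.8 7.8
      vertex 8.0 0.0 7.8
    endloop
  endfacet
endsolid part

The G0 Z moves step by Δz≈1.1 mm. Every layer's G1 loop is the same polygon, so the solid is a straight extrusion of it from z=0 to z≈7.8. Closing with flat bottom and top caps and triangulating gives 12 facets — a rectangular box, roughly 8 × 29.8 mm footprint and 7.8 mm tall.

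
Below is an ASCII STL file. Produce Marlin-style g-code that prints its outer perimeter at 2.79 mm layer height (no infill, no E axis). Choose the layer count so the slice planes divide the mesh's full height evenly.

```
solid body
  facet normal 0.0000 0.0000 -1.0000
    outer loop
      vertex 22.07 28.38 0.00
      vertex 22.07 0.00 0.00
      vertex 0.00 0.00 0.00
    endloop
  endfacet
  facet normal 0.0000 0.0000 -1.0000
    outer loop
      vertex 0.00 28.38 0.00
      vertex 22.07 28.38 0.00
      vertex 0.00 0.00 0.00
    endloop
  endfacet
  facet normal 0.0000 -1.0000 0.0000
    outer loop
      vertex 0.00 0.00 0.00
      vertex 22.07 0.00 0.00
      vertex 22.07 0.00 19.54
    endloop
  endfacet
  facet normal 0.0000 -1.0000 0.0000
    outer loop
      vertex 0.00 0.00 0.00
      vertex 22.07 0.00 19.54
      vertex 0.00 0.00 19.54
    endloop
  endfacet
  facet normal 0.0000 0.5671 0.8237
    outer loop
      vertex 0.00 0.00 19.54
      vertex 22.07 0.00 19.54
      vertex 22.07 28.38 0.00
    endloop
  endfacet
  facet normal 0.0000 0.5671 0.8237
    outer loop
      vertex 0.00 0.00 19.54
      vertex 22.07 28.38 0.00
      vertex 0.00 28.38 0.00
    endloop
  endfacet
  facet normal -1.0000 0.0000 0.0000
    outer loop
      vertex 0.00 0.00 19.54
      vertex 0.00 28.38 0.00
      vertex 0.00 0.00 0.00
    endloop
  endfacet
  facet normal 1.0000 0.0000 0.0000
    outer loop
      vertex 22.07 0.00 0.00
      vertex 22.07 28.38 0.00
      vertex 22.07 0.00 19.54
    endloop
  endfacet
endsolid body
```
; perimeter-only toolpath
G21 ; units = mm
G90 ; absolute positioning
G28 ; home
; layer 1
G0 Z2.79
G0 X0.00 Y0.00
G1 X22.07 Y0.00
G1 X22.07 Y24.33
G1 X0.00 Y24.33
G1 X0.00 Y0.00
; layer 2
G0 Z5.58
G0 X0.00 Y0.00
G1 X22.07 Y0.00
G1 X22.07 Y20.27
G1 X0.00 Y20.27
G1 X0.00 Y0.00
; layer 3
G0 Z8.37
G0 X0.00 Y0.00
G1 X22.07 Y0.00
G1 X22.07 Y16.22
G1 X0.00 Y16.22
G1 X0.00 Y0.00
; layer 4
G0 Z11.17
G0 X0.00 Y0.00
G1 X22.07 Y0.00
G1 X22.07 Y12.16
G1 X0.00 Y12.16
G1 X0.00 Y0.00
; layer 5
G0 Z13.96
G0 X0.00 Y0.00
G1 X22.07 Y0.00
G1 X22.07 Y8.11
G1 X0.00 Y8.11
G1 X0.00 Y0.00
; layer 6
G0 Z16.75
G0 X0.00 Y0.00
G1 X22.07 Y0.00
G1 X22.07 Y4.05
G1 X0.00 Y4.05
G1 X0.00 Y0.00
M2 ; end

The solid is a wedge (ramp): 22.1 × 28.4 mm base, rising to 19.5 mm along the y=0 edge and sloping linearly to z=0 at y=28.4. Slicing at Δz = 2.79 mm — 7 equal slices spanning the solid's height, so layer i sits at z = i·h/7 — gives 6 non-empty perimeters. Each is a 4-segment closed polygon; G0 lifts to the layer z and rapids to the start vertex, then G1 traces the edges. The cross-section shrinks linearly with z (the slice at the apex is degenerate and omitted).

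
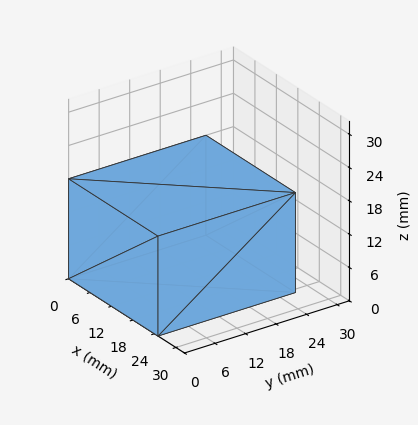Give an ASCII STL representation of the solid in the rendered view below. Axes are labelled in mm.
Reading the render: the shape is a rectangular box, roughly 25 × 27 mm footprint and 18 mm tall (dimensions read to the nearest mm from the axis ticks). For the STL, each face is triangulated and given an outward normal.

solid part
  facet normal 0.0000 0.0000 -1.0000
    outer loop
      vertex 25.0 27.0 0.0
      vertex 25.0 0.0 0.0
      vertex 0.0 0.0 0.0
    endloop
  endfacet
  facet normal 0.0000 0.0000 -1.0000
    outer loop
      vertex 0.0 27.0 0.0
      vertex 25.0 27.0 0.0
      vertex 0.0 0.0 0.0
    endloop
  endfacet
  facet normal 0.0000 0.0000 1.0000
    outer loop
      vertex 0.0 0.0 18.0
      vertex 25.0 0.0 18.0
      vertex 25.0 27.0 18.0
    endloop
  endfacet
  facet normal 0.0000 0.0000 1.0000
    outer loop
      vertex 0.0 0.0 18.0
      vertex 25.0 27.0 18.0
      vertex 0.0 27.0 18.0
    endloop
  endfacet
  facet normal 0.0000 -1.0000 0.0000
    outer loop
      vertex 0.0 0.0 0.0
      vertex 25.0 0.0 0.0
      vertex 25.0 0.0 18.0
    endloop
  endfacet
  facet normal 0.0000 -1.0000 0.0000
    outer loop
      vertex 0.0 0.0 0.0
      vertex 25.0 0.0 18.0
      vertex 0.0 0.0 18.0
    endloop
  endfacet
  facet normal 0.0000 1.0000 0.0000
    outer loop
      vertex 25.0 27.0 18.0
      vertex 25.0 27.0 0.0
      vertex 0.0 27.0 0.0
    endloop
  endfacet
  facet normal 0.0000 1.0000 0.0000
    outer loop
      vertex 0.0 27.0 18.0
      vertex 25.0 27.0 18.0
      vertex 0.0 27.0 0.0
    endloop
  endfacet
  facet normal -1.0000 0.0000 0.0000
    outer loop
      vertex 0.0 27.0 18.0
      vertex 0.0 27.0 0.0
      vertex 0.0 0.0 0.0
    endloop
  endfacet
  facet normal -1.0000 0.0000 0.0000
    outer loop
      vertex 0.0 0.0 18.0
      vertex 0.0 27.0 18.0
      vertex 0.0 0.0 0.0
    endloop
  endfacet
  facet normal 1.0000 0.0000 0.0000
    outer loop
      vertex 25.0 0.0 0.0
      vertex 25.0 27.0 0.0
      vertex 25.0 27.0 18.0
    endloop
  endfacet
  facet normal 1.0000 0.0000 0.0000
    outer loop
      vertex 25.0 0.0 0.0
      vertex 25.0 27.0 18.0
      vertex 25.0 0.0 18.0
    endloop
  endfacet
endsolid part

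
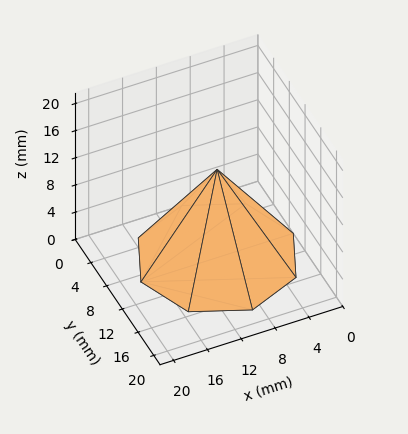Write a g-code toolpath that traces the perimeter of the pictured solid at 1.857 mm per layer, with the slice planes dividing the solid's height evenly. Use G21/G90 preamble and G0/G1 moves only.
Reading the render: the shape is a regular 8-sided pyramid, base circumscribed radius ≈ 9 mm, apex at z ≈ 13 mm (dimensions read to the nearest mm from the axis ticks). For the g-code, the solid's height is divided into equal slices at the stated Δz and each level perimeter traced with G1 moves after a G0 lift.

; perimeter-only toolpath
G21 ; units = mm
G90 ; absolute positioning
G28 ; home
; layer 1
G0 Z1.857
G0 X16.714 Y9.000
G1 X14.455 Y14.455
G1 X9.000 Y16.714
G1 X3.545 Y14.455
G1 X1.286 Y9.000
G1 X3.545 Y3.545
G1 X9.000 Y1.286
G1 X14.455 Y3.545
G1 X16.714 Y9.000
; layer 2
G0 Z3.714
G0 X15.429 Y9.000
G1 X13.546 Y13.546
G1 X9.000 Y15.429
G1 X4.454 Y13.546
G1 X2.571 Y9.000
G1 X4.454 Y4.454
G1 X9.000 Y2.571
G1 X13.546 Y4.454
G1 X15.429 Y9.000
; layer 3
G0 Z5.571
G0 X14.143 Y9.000
G1 X12.637 Y12.637
G1 X9.000 Y14.143
G1 X5.363 Y12.637
G1 X3.857 Y9.000
G1 X5.363 Y5.363
G1 X9.000 Y3.857
G1 X12.637 Y5.363
G1 X14.143 Y9.000
; layer 4
G0 Z7.429
G0 X12.857 Y9.000
G1 X11.727 Y11.727
G1 X9.000 Y12.857
G1 X6.273 Y11.727
G1 X5.143 Y9.000
G1 X6.273 Y6.273
G1 X9.000 Y5.143
G1 X11.727 Y6.273
G1 X12.857 Y9.000
; layer 5
G0 Z9.286
G0 X11.571 Y9.000
G1 X10.818 Y10.818
G1 X9.000 Y11.571
G1 X7.182 Y10.818
G1 X6.429 Y9.000
G1 X7.182 Y7.182
G1 X9.000 Y6.429
G1 X10.818 Y7.182
G1 X11.571 Y9.000
; layer 6
G0 Z11.143
G0 X10.286 Y9.000
G1 X9.909 Y9.909
G1 X9.000 Y10.286
G1 X8.091 Y9.909
G1 X7.714 Y9.000
G1 X8.091 Y8.091
G1 X9.000 Y7.714
G1 X9.909 Y8.091
G1 X10.286 Y9.000
M2 ; end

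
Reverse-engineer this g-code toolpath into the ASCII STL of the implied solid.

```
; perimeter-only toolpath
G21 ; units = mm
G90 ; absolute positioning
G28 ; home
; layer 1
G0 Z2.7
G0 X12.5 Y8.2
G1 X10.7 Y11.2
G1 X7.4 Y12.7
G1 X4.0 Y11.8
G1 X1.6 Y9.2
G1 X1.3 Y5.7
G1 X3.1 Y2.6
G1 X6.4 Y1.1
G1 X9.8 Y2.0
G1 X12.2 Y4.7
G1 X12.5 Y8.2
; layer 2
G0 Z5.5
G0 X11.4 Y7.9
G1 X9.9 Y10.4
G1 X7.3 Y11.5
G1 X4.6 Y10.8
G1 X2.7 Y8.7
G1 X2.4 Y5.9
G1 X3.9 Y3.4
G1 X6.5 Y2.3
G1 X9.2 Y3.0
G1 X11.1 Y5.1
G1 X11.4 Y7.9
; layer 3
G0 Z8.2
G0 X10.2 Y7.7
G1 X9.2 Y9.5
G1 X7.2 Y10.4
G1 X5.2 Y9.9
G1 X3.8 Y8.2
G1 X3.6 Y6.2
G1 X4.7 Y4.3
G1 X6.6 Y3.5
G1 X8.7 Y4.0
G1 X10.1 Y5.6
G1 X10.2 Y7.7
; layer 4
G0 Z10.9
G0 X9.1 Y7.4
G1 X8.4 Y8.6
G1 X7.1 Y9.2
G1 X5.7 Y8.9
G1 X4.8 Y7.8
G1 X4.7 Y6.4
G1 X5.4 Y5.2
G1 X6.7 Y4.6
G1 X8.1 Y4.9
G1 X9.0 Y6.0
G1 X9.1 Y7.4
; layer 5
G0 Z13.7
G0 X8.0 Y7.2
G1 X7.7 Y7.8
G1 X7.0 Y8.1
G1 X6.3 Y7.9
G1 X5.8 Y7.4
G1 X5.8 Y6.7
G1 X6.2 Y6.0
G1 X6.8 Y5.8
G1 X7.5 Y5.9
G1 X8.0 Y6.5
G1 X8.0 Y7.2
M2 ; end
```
solid part
  facet normal 0.0000 0.0000 -1.0000
    outer loop
      vertex 7.5 13.8 0.0
      vertex 11.4 12.1 0.0
      vertex 13.6 8.4 0.0
    endloop
  endfacet
  facet normal 0.0000 0.0000 -1.0000
    outer loop
      vertex 3.4 12.8 0.0
      vertex 7.5 13.8 0.0
      vertex 13.6 8.4 0.0
    endloop
  endfacet
  facet normal 0.0000 0.0000 -1.0000
    outer loop
      vertex 0.6 9.6 0.0
      vertex 3.4 12.8 0.0
      vertex 13.6 8.4 0.0
    endloop
  endfacet
  facet normal 0.0000 0.0000 -1.0000
    outer loop
      vertex 0.2 5.4 0.0
      vertex 0.6 9.6 0.0
      vertex 13.6 8.4 0.0
    endloop
  endfacet
  facet normal 0.0000 0.0000 -1.0000
    outer loop
      vertex 2.4 1.7 0.0
      vertex 0.2 5.4 0.0
      vertex 13.6 8.4 0.0
    endloop
  endfacet
  facet normal 0.0000 0.0000 -1.0000
    outer loop
      vertex 6.3 0.0 0.0
      vertex 2.4 1.7 0.0
      vertex 13.6 8.4 0.0
    endloop
  endfacet
  facet normal 0.0000 0.0000 -1.0000
    outer loop
      vertex 10.4 1.0 0.0
      vertex 6.3 0.0 0.0
      vertex 13.6 8.4 0.0
    endloop
  endfacet
  facet normal 0.0000 0.0000 -1.0000
    outer loop
      vertex 13.2 4.2 0.0
      vertex 10.4 1.0 0.0
      vertex 13.6 8.4 0.0
    endloop
  endfacet
  facet normal 0.7986 0.4749 0.3697
    outer loop
      vertex 13.6 8.4 0.0
      vertex 11.4 12.1 0.0
      vertex 6.9 6.9 16.4
    endloop
  endfacet
  facet normal 0.3710 0.8510 0.3716
    outer loop
      vertex 11.4 12.1 0.0
      vertex 7.5 13.8 0.0
      vertex 6.9 6.9 16.4
    endloop
  endfacet
  facet normal -0.2200 0.9020 0.3715
    outer loop
      vertex 7.5 13.8 0.0
      vertex 3.4 12.8 0.0
      vertex 6.9 6.9 16.4
    endloop
  endfacet
  facet normal -0.6993 0.6119 0.3694
    outer loop
      vertex 3.4 12.8 0.0
      vertex 0.6 9.6 0.0
      vertex 6.9 6.9 16.4
    endloop
  endfacet
  facet normal -0.9249 0.0881 0.3698
    outer loop
      vertex 0.6 9.6 0.0
      vertex 0.2 5.4 0.0
      vertex 6.9 6.9 16.4
    endloop
  endfacet
  facet normal -0.7986 -0.4749 0.3697
    outer loop
      vertex 0.2 5.4 0.0
      vertex 2.4 1.7 0.0
      vertex 6.9 6.9 16.4
    endloop
  endfacet
  facet normal -0.3710 -0.8510 0.3716
    outer loop
      vertex 2.4 1.7 0.0
      vertex 6.3 0.0 0.0
      vertex 6.9 6.9 16.4
    endloop
  endfacet
  facet normal 0.2200 -0.9020 0.3715
    outer loop
      vertex 6.3 0.0 0.0
      vertex 10.4 1.0 0.0
      vertex 6.9 6.9 16.4
    endloop
  endfacet
  facet normal 0.6993 -0.6119 0.3694
    outer loop
      vertex 10.4 1.0 0.0
      vertex 13.2 4.2 0.0
      vertex 6.9 6.9 16.4
    endloop
  endfacet
  facet normal 0.9249 -0.0881 0.3698
    outer loop
      vertex 13.2 4.2 0.0
      vertex 13.6 8.4 0.0
      vertex 6.9 6.9 16.4
    endloop
  endfacet
endsolid part

The G0 Z moves step by Δz≈2.7 mm. The G1 loops shrink linearly with z, so the solid tapers from its base footprint up to z≈16.4. Closing with a flat bottom cap and the tapered top and triangulating gives 18 facets — a regular 10-sided pyramid, base circumscribed radius ≈ 6.9 mm, apex at z ≈ 16.4 mm.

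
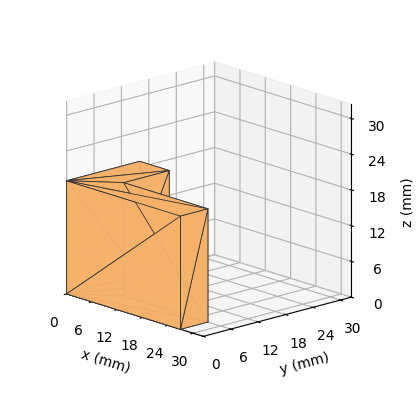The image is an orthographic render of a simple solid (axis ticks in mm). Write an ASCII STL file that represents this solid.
Reading the render: the shape is an L-shaped prism: outer 27 × 16 mm, arm thicknesses ≈ 6 mm (horizontal) and 7 mm (vertical), extruded 19 mm in z (dimensions read to the nearest mm from the axis ticks). For the STL, each face is triangulated and given an outward normal.

solid part
  facet normal 0.0000 0.0000 -1.0000
    outer loop
      vertex 27.000 6.000 0.000
      vertex 27.000 0.000 0.000
      vertex 0.000 0.000 0.000
    endloop
  endfacet
  facet normal 0.0000 0.0000 -1.0000
    outer loop
      vertex 7.000 6.000 0.000
      vertex 27.000 6.000 0.000
      vertex 0.000 0.000 0.000
    endloop
  endfacet
  facet normal 0.0000 0.0000 -1.0000
    outer loop
      vertex 7.000 16.000 0.000
      vertex 7.000 6.000 0.000
      vertex 0.000 0.000 0.000
    endloop
  endfacet
  facet normal 0.0000 0.0000 -1.0000
    outer loop
      vertex 0.000 16.000 0.000
      vertex 7.000 16.000 0.000
      vertex 0.000 0.000 0.000
    endloop
  endfacet
  facet normal 0.0000 0.0000 1.0000
    outer loop
      vertex 0.000 0.000 19.000
      vertex 27.000 0.000 19.000
      vertex 27.000 6.000 19.000
    endloop
  endfacet
  facet normal 0.0000 0.0000 1.0000
    outer loop
      vertex 0.000 0.000 19.000
      vertex 27.000 6.000 19.000
      vertex 7.000 6.000 19.000
    endloop
  endfacet
  facet normal 0.0000 0.0000 1.0000
    outer loop
      vertex 0.000 0.000 19.000
      vertex 7.000 6.000 19.000
      vertex 7.000 16.000 19.000
    endloop
  endfacet
  facet normal 0.0000 0.0000 1.0000
    outer loop
      vertex 0.000 0.000 19.000
      vertex 7.000 16.000 19.000
      vertex 0.000 16.000 19.000
    endloop
  endfacet
  facet normal 0.0000 -1.0000 0.0000
    outer loop
      vertex 0.000 0.000 0.000
      vertex 27.000 0.000 0.000
      vertex 27.000 0.000 19.000
    endloop
  endfacet
  facet normal 0.0000 -1.0000 0.0000
    outer loop
      vertex 0.000 0.000 0.000
      vertex 27.000 0.000 19.000
      vertex 0.000 0.000 19.000
    endloop
  endfacet
  facet normal 1.0000 0.0000 0.0000
    outer loop
      vertex 27.000 0.000 0.000
      vertex 27.000 6.000 0.000
      vertex 27.000 6.000 19.000
    endloop
  endfacet
  facet normal 1.0000 0.0000 0.0000
    outer loop
      vertex 27.000 0.000 0.000
      vertex 27.000 6.000 19.000
      vertex 27.000 0.000 19.000
    endloop
  endfacet
  facet normal 0.0000 1.0000 0.0000
    outer loop
      vertex 27.000 6.000 0.000
      vertex 7.000 6.000 0.000
      vertex 7.000 6.000 19.000
    endloop
  endfacet
  facet normal 0.0000 1.0000 0.0000
    outer loop
      vertex 27.000 6.000 0.000
      vertex 7.000 6.000 19.000
      vertex 27.000 6.000 19.000
    endloop
  endfacet
  facet normal 1.0000 0.0000 0.0000
    outer loop
      vertex 7.000 6.000 0.000
      vertex 7.000 16.000 0.000
      vertex 7.000 16.000 19.000
    endloop
  endfacet
  facet normal 1.0000 0.0000 0.0000
    outer loop
      vertex 7.000 6.000 0.000
      vertex 7.000 16.000 19.000
      vertex 7.000 6.000 19.000
    endloop
  endfacet
  facet normal 0.0000 1.0000 0.0000
    outer loop
      vertex 7.000 16.000 0.000
      vertex 0.000 16.000 0.000
      vertex 0.000 16.000 19.000
    endloop
  endfacet
  facet normal 0.0000 1.0000 0.0000
    outer loop
      vertex 7.000 16.000 0.000
      vertex 0.000 16.000 19.000
      vertex 7.000 16.000 19.000
    endloop
  endfacet
  facet normal -1.0000 0.0000 0.0000
    outer loop
      vertex 0.000 16.000 0.000
      vertex 0.000 0.000 0.000
      vertex 0.000 0.000 19.000
    endloop
  endfacet
  facet normal -1.0000 0.0000 0.0000
    outer loop
      vertex 0.000 16.000 0.000
      vertex 0.000 0.000 19.000
      vertex 0.000 16.000 19.000
    endloop
  endfacet
endsolid part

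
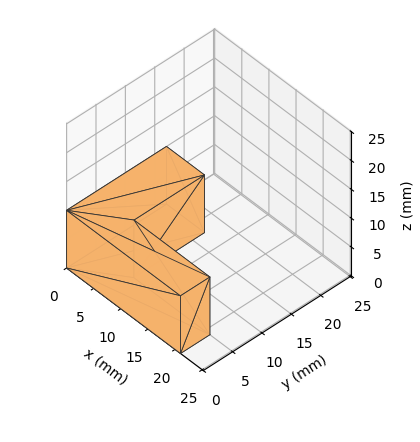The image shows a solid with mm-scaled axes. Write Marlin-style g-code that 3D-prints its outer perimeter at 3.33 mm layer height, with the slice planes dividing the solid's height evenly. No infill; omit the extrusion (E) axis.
Reading the render: the shape is an L-shaped prism: outer 21 × 17 mm, arm thicknesses ≈ 5 mm (horizontal) and 7 mm (vertical), extruded 10 mm in z (dimensions read to the nearest mm from the axis ticks). For the g-code, the solid's height is divided into equal slices at the stated Δz and each level perimeter traced with G1 moves after a G0 lift.

; perimeter-only toolpath
G21 ; units = mm
G90 ; absolute positioning
G28 ; home
; layer 1
G0 Z3.33
G0 X0.00 Y0.00
G1 X21.00 Y0.00
G1 X21.00 Y5.00
G1 X7.00 Y5.00
G1 X7.00 Y17.00
G1 X0.00 Y17.00
G1 X0.00 Y0.00
; layer 2
G0 Z6.67
G0 X0.00 Y0.00
G1 X21.00 Y0.00
G1 X21.00 Y5.00
G1 X7.00 Y5.00
G1 X7.00 Y17.00
G1 X0.00 Y17.00
G1 X0.00 Y0.00
; layer 3
G0 Z10.00
G0 X0.00 Y0.00
G1 X21.00 Y0.00
G1 X21.00 Y5.00
G1 X7.00 Y5.00
G1 X7.00 Y17.00
G1 X0.00 Y17.00
G1 X0.00 Y0.00
M2 ; end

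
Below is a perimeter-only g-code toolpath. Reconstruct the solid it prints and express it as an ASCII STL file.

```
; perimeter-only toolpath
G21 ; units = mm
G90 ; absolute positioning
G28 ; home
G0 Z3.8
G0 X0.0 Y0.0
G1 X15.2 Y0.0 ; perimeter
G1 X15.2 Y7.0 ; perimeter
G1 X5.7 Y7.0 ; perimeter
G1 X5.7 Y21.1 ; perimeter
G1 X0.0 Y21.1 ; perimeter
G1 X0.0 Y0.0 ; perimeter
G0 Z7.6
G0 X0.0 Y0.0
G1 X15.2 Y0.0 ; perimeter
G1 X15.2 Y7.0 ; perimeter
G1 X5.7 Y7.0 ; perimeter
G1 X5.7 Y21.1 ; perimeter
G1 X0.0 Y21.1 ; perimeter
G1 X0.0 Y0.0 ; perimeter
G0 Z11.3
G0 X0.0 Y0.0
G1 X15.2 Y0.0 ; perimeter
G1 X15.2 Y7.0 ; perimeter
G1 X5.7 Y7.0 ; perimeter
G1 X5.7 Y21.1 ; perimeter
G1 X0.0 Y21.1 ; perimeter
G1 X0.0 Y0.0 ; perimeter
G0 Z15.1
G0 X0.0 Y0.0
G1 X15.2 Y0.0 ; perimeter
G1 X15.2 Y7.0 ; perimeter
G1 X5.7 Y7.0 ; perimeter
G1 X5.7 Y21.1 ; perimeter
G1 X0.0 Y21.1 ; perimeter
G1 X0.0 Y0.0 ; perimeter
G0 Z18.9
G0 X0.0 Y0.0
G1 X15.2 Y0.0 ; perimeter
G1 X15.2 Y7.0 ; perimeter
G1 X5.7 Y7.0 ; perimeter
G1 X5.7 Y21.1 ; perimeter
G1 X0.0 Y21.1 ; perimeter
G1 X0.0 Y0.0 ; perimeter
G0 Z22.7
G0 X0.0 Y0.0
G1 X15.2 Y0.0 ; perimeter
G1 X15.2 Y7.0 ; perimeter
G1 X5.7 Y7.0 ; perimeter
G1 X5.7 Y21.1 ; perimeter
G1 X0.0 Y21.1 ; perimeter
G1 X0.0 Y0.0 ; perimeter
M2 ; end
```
solid part
  facet normal 0.0000 0.0000 -1.0000
    outer loop
      vertex 15.2 7.0 0.0
      vertex 15.2 0.0 0.0
      vertex 0.0 0.0 0.0
    endloop
  endfacet
  facet normal 0.0000 0.0000 -1.0000
    outer loop
      vertex 5.7 7.0 0.0
      vertex 15.2 7.0 0.0
      vertex 0.0 0.0 0.0
    endloop
  endfacet
  facet normal 0.0000 0.0000 -1.0000
    outer loop
      vertex 5.7 21.1 0.0
      vertex 5.7 7.0 0.0
      vertex 0.0 0.0 0.0
    endloop
  endfacet
  facet normal 0.0000 0.0000 -1.0000
    outer loop
      vertex 0.0 21.1 0.0
      vertex 5.7 21.1 0.0
      vertex 0.0 0.0 0.0
    endloop
  endfacet
  facet normal 0.0000 0.0000 1.0000
    outer loop
      vertex 0.0 0.0 22.7
      vertex 15.2 0.0 22.7
      vertex 15.2 7.0 22.7
    endloop
  endfacet
  facet normal 0.0000 0.0000 1.0000
    outer loop
      vertex 0.0 0.0 22.7
      vertex 15.2 7.0 22.7
      vertex 5.7 7.0 22.7
    endloop
  endfacet
  facet normal 0.0000 0.0000 1.0000
    outer loop
      vertex 0.0 0.0 22.7
      vertex 5.7 7.0 22.7
      vertex 5.7 21.1 22.7
    endloop
  endfacet
  facet normal 0.0000 0.0000 1.0000
    outer loop
      vertex 0.0 0.0 22.7
      vertex 5.7 21.1 22.7
      vertex 0.0 21.1 22.7
    endloop
  endfacet
  facet normal 0.0000 -1.0000 0.0000
    outer loop
      vertex 0.0 0.0 0.0
      vertex 15.2 0.0 0.0
      vertex 15.2 0.0 22.7
    endloop
  endfacet
  facet normal 0.0000 -1.0000 0.0000
    outer loop
      vertex 0.0 0.0 0.0
      vertex 15.2 0.0 22.7
      vertex 0.0 0.0 22.7
    endloop
  endfacet
  facet normal 1.0000 0.0000 0.0000
    outer loop
      vertex 15.2 0.0 0.0
      vertex 15.2 7.0 0.0
      vertex 15.2 7.0 22.7
    endloop
  endfacet
  facet normal 1.0000 0.0000 0.0000
    outer loop
      vertex 15.2 0.0 0.0
      vertex 15.2 7.0 22.7
      vertex 15.2 0.0 22.7
    endloop
  endfacet
  facet normal 0.0000 1.0000 0.0000
    outer loop
      vertex 15.2 7.0 0.0
      vertex 5.7 7.0 0.0
      vertex 5.7 7.0 22.7
    endloop
  endfacet
  facet normal 0.0000 1.0000 0.0000
    outer loop
      vertex 15.2 7.0 0.0
      vertex 5.7 7.0 22.7
      vertex 15.2 7.0 22.7
    endloop
  endfacet
  facet normal 1.0000 0.0000 0.0000
    outer loop
      vertex 5.7 7.0 0.0
      vertex 5.7 21.1 0.0
      vertex 5.7 21.1 22.7
    endloop
  endfacet
  facet normal 1.0000 0.0000 0.0000
    outer loop
      vertex 5.7 7.0 0.0
      vertex 5.7 21.1 22.7
      vertex 5.7 7.0 22.7
    endloop
  endfacet
  facet normal 0.0000 1.0000 0.0000
    outer loop
      vertex 5.7 21.1 0.0
      vertex 0.0 21.1 0.0
      vertex 0.0 21.1 22.7
    endloop
  endfacet
  facet normal 0.0000 1.0000 0.0000
    outer loop
      vertex 5.7 21.1 0.0
      vertex 0.0 21.1 22.7
      vertex 5.7 21.1 22.7
    endloop
  endfacet
  facet normal -1.0000 0.0000 0.0000
    outer loop
      vertex 0.0 21.1 0.0
      vertex 0.0 0.0 0.0
      vertex 0.0 0.0 22.7
    endloop
  endfacet
  facet normal -1.0000 0.0000 0.0000
    outer loop
      vertex 0.0 21.1 0.0
      vertex 0.0 0.0 22.7
      vertex 0.0 21.1 22.7
    endloop
  endfacet
endsolid part

The G0 Z moves step by Δz≈3.8 mm. Every layer's G1 loop is the same polygon, so the solid is a straight extrusion of it from z=0 to z≈22.7. Closing with flat bottom and top caps and triangulating gives 20 facets — an L-shaped prism: outer 15.2 × 21.1 mm, arm thicknesses ≈ 7 mm (horizontal) and 5.7 mm (vertical), extruded 22.7 mm in z.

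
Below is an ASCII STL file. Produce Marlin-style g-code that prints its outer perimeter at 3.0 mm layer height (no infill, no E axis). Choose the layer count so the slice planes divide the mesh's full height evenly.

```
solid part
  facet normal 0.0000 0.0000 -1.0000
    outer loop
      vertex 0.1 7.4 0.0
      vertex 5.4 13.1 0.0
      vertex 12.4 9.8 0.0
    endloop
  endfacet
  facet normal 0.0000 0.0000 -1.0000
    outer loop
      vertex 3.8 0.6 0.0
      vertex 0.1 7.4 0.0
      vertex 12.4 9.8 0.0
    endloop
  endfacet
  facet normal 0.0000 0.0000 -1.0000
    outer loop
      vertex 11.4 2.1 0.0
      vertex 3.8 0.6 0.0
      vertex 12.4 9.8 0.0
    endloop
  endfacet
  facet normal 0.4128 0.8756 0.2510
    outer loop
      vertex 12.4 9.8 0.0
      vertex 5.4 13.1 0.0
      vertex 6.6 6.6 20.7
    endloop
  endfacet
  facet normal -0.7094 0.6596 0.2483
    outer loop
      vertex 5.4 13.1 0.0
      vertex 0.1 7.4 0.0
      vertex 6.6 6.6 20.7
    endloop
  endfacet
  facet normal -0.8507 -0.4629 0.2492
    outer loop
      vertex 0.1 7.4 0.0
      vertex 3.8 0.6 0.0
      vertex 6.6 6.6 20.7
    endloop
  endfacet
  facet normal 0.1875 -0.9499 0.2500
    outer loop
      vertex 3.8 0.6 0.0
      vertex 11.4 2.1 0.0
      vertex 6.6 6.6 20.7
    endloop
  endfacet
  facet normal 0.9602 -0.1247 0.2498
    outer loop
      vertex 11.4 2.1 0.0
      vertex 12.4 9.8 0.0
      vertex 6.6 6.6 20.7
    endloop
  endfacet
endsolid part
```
; perimeter-only toolpath
G21 ; units = mm
G90 ; absolute positioning
G28 ; home
; layer 1
G0 Z3.0
G0 X11.6 Y9.3
G1 X5.6 Y12.2
G1 X1.0 Y7.3
G1 X4.2 Y1.5
G1 X10.7 Y2.7
G1 X11.6 Y9.3
; layer 2
G0 Z5.9
G0 X10.7 Y8.9
G1 X5.7 Y11.2
G1 X2.0 Y7.2
G1 X4.6 Y2.3
G1 X10.0 Y3.4
G1 X10.7 Y8.9
; layer 3
G0 Z8.9
G0 X9.9 Y8.4
G1 X5.9 Y10.3
G1 X2.9 Y7.1
G1 X5.0 Y3.2
G1 X9.3 Y4.0
G1 X9.9 Y8.4
; layer 4
G0 Z11.8
G0 X9.1 Y8.0
G1 X6.1 Y9.4
G1 X3.8 Y6.9
G1 X5.4 Y4.0
G1 X8.7 Y4.7
G1 X9.1 Y8.0
; layer 5
G0 Z14.8
G0 X8.3 Y7.5
G1 X6.3 Y8.5
G1 X4.7 Y6.8
G1 X5.8 Y4.9
G1 X8.0 Y5.3
G1 X8.3 Y7.5
; layer 6
G0 Z17.7
G0 X7.4 Y7.1
G1 X6.4 Y7.5
G1 X5.7 Y6.7
G1 X6.2 Y5.7
G1 X7.3 Y6.0
G1 X7.4 Y7.1
M2 ; end

The solid is a regular 5-sided pyramid, base circumscribed radius ≈ 6.6 mm, apex at z ≈ 20.7 mm. Slicing at Δz = 3.0 mm — 7 equal slices spanning the solid's height, so layer i sits at z = i·h/7 — gives 6 non-empty perimeters. Each is a 5-segment closed polygon; G0 lifts to the layer z and rapids to the start vertex, then G1 traces the edges. The cross-section shrinks linearly with z (the slice at the apex is degenerate and omitted).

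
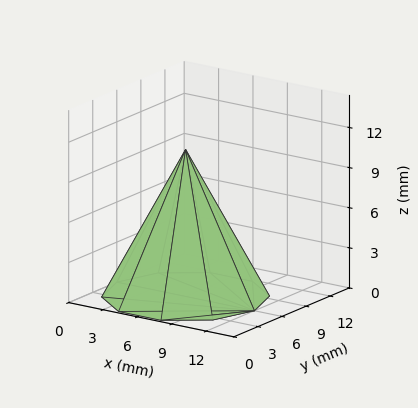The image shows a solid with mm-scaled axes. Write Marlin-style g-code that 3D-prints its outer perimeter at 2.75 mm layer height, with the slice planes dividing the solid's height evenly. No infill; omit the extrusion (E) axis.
Reading the render: the shape is a regular 10-sided pyramid, base circumscribed radius ≈ 6 mm, apex at z ≈ 11 mm (dimensions read to the nearest mm from the axis ticks). For the g-code, the solid's height is divided into equal slices at the stated Δz and each level perimeter traced with G1 moves after a G0 lift.

; perimeter-only toolpath
G21 ; units = mm
G90 ; absolute positioning
G28 ; home
; layer 1
G0 Z2.75
G0 X10.50 Y6.00
G1 X9.64 Y8.65
G1 X7.39 Y10.28
G1 X4.61 Y10.28
G1 X2.36 Y8.65
G1 X1.50 Y6.00
G1 X2.36 Y3.35
G1 X4.61 Y1.72
G1 X7.39 Y1.72
G1 X9.64 Y3.35
G1 X10.50 Y6.00
; layer 2
G0 Z5.50
G0 X9.00 Y6.00
G1 X8.43 Y7.76
G1 X6.92 Y8.86
G1 X5.08 Y8.86
G1 X3.58 Y7.76
G1 X3.00 Y6.00
G1 X3.58 Y4.24
G1 X5.08 Y3.15
G1 X6.92 Y3.15
G1 X8.43 Y4.24
G1 X9.00 Y6.00
; layer 3
G0 Z8.25
G0 X7.50 Y6.00
G1 X7.21 Y6.88
G1 X6.46 Y7.43
G1 X5.54 Y7.43
G1 X4.79 Y6.88
G1 X4.50 Y6.00
G1 X4.79 Y5.12
G1 X5.54 Y4.57
G1 X6.46 Y4.57
G1 X7.21 Y5.12
G1 X7.50 Y6.00
M2 ; end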